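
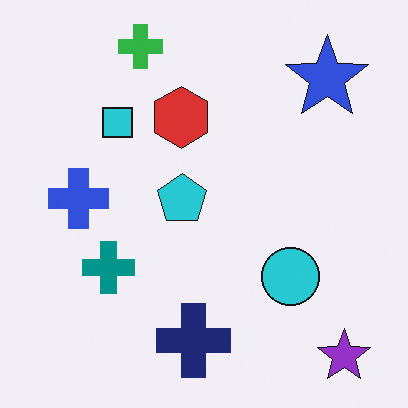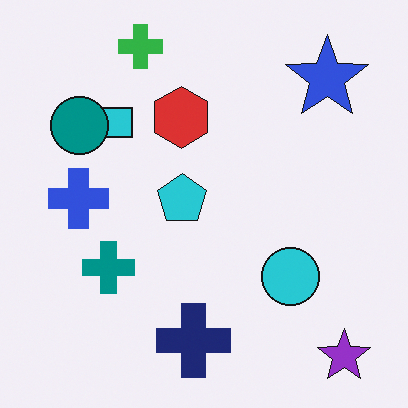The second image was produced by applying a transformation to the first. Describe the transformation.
This is the original image overlaid with an additional teal circle.

A teal circle appears in the second image that is absent from the first.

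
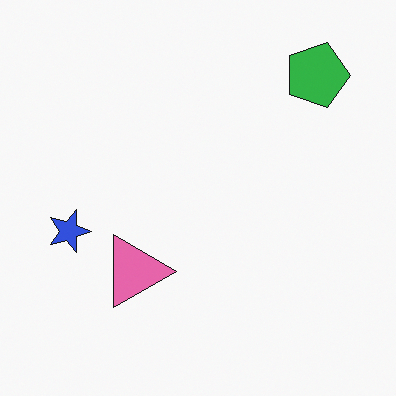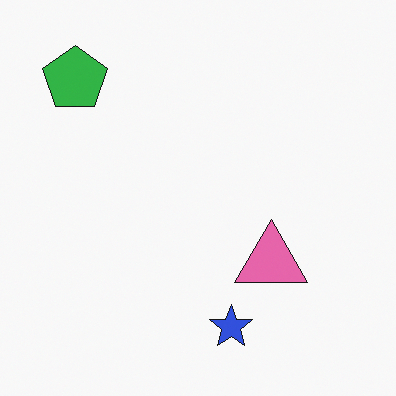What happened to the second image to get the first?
This is the original image rotated 90° clockwise.

The green pentagon sits in the top-left of the second image and the top-right of the first — consistent with a whole-image 90° clockwise rotation.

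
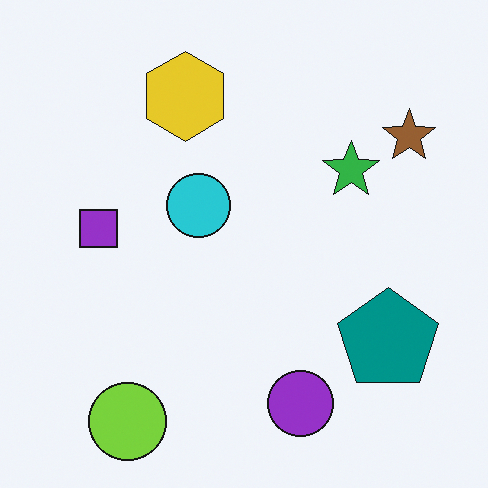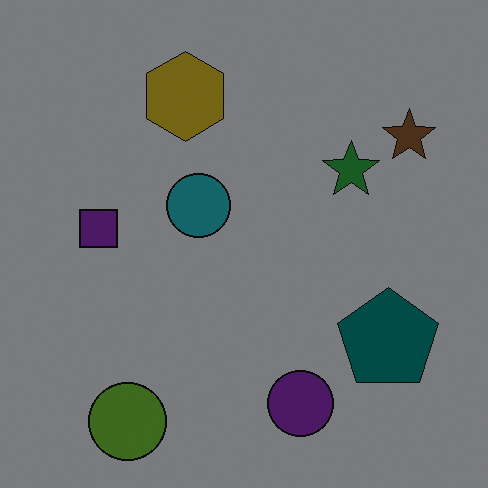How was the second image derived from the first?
The transformation is: noticeably darkened.

Every pixel — background and shapes alike — is uniformly darkened.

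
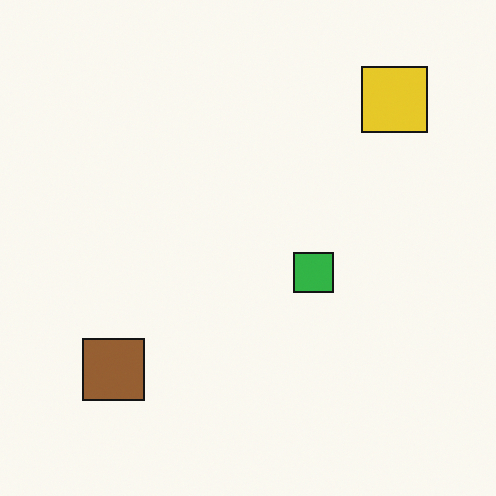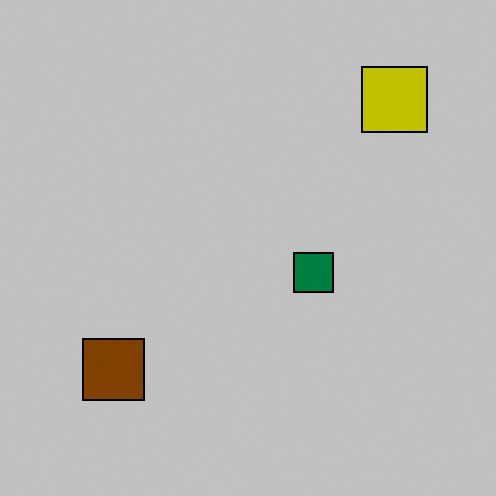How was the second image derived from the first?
The image was heavily posterized to just a handful of flat colors.

Each flat color has snapped to a coarser quantized level — most visibly, the near-white background has dropped to a flat grey.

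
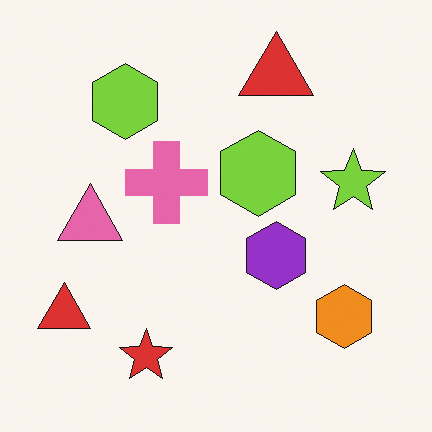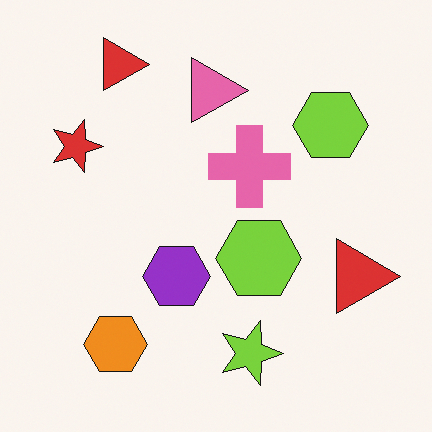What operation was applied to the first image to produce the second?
The image was rotated 90° clockwise.

The orange hexagon sits in the bottom-right of the first image and the bottom-left of the second — consistent with a whole-image 90° clockwise rotation.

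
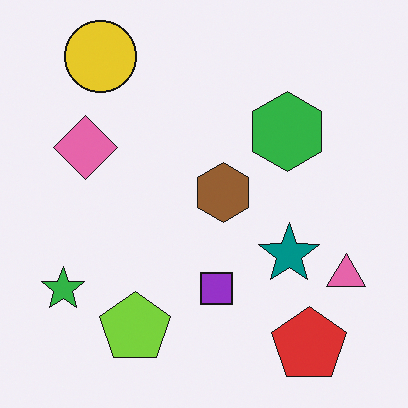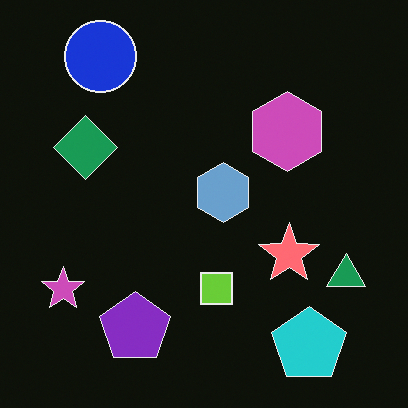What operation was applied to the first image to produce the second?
It was color-inverted (negative).

The light background has become dark and every shape's color is its complement — a photographic negative.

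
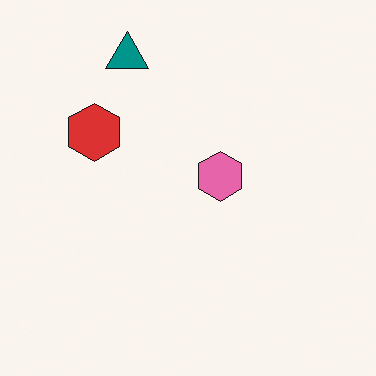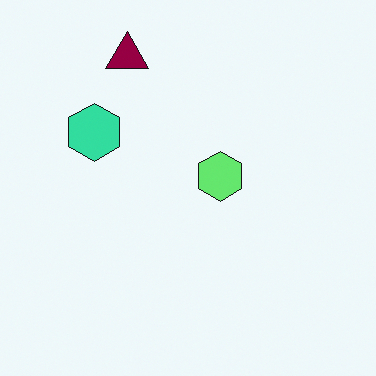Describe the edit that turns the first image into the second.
It was hue-shifted through roughly half the color wheel.

Every shape's color has rotated by the same amount around the hue wheel — a uniform hue shift.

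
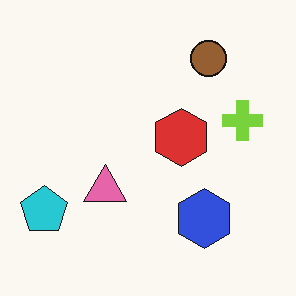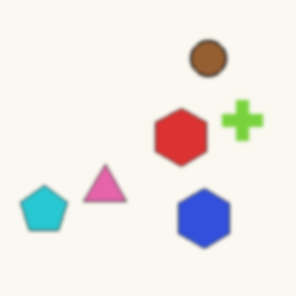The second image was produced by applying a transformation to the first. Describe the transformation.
Given a subtle gaussian blur.

Shape edges and outlines are uniformly softened across the whole image.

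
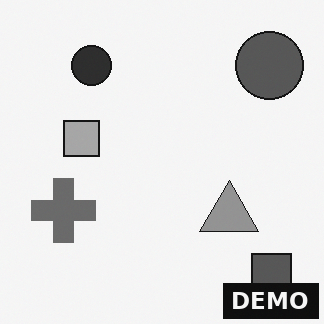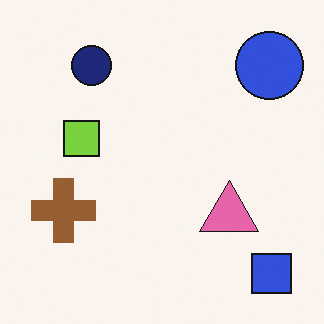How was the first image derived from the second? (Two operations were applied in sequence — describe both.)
The transformation is: converted to grayscale, then watermarked with the text "DEMO" in the lower-right corner.

All color is removed — every shape is now a shade of grey. A dark label reading "DEMO" appears in the lower-right corner.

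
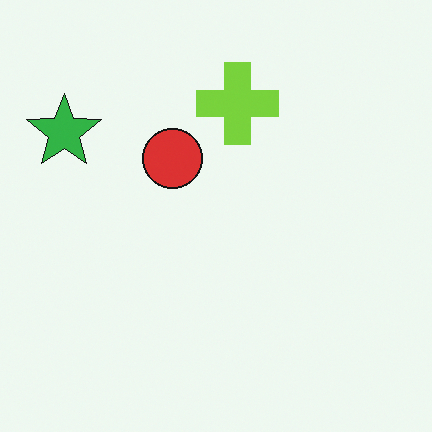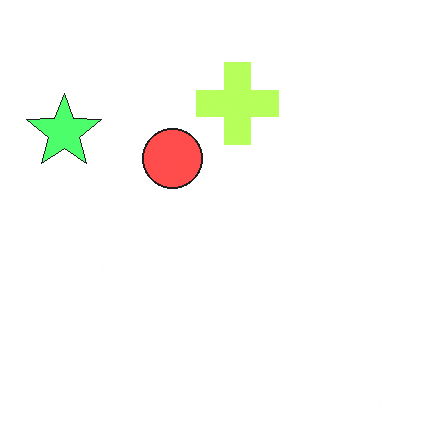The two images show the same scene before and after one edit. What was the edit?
The second image is the first brightened a lot.

Every pixel — background and shapes alike — is uniformly brightened.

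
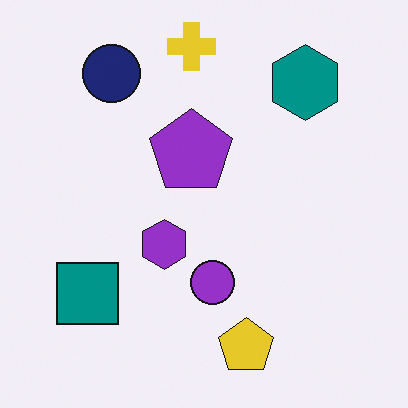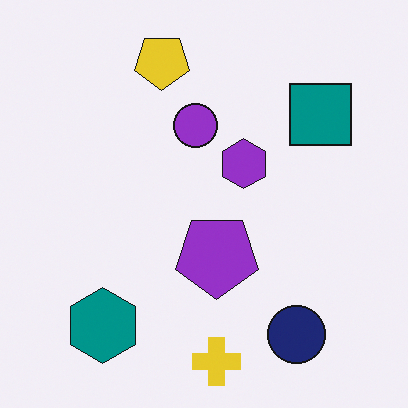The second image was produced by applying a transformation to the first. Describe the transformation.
This is the original image rotated 180°.

The navy circle sits in the top-left of the first image and the bottom-right of the second — consistent with a whole-image 180° rotation.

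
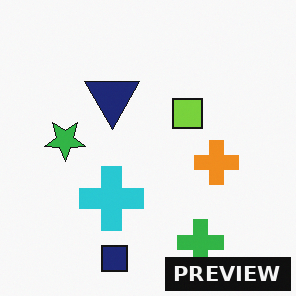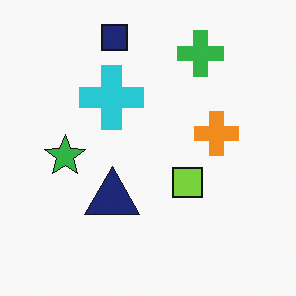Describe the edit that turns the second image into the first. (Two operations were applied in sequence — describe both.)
Flipped vertically (top ↔ bottom), then watermarked with the text "PREVIEW" in the lower-right corner.

The navy square is in the top of the second image and the bottom of the first — shapes on opposite sides of the horizontal midline have swapped in a mirror flip. A dark label reading "PREVIEW" appears in the lower-right corner.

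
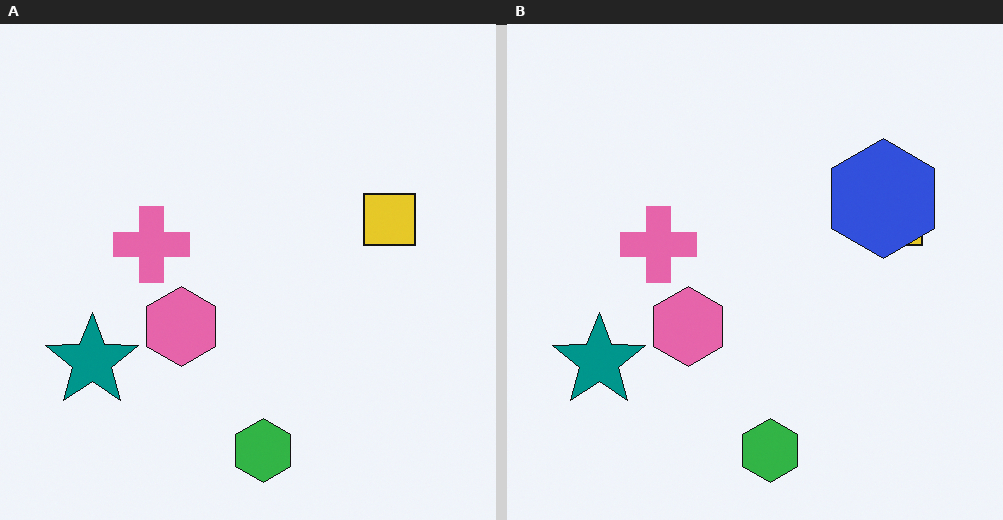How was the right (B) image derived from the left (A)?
The right (B) image is the left (A) overlaid with an additional blue hexagon.

A blue hexagon appears in the right (B) image that is absent from the left (A).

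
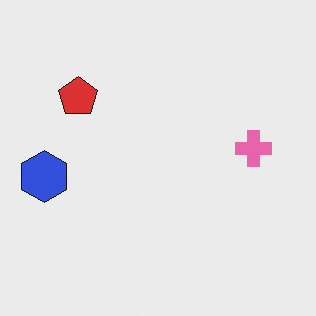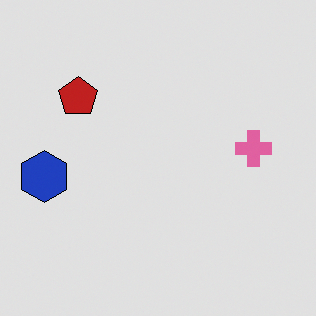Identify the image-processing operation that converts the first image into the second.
Moderately posterized.

Each flat color has snapped to a coarser quantized level — most visibly, the near-white background has dropped to a flat grey.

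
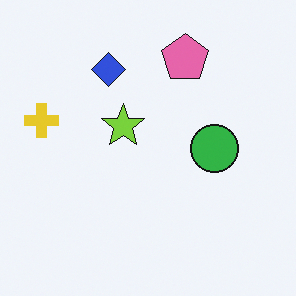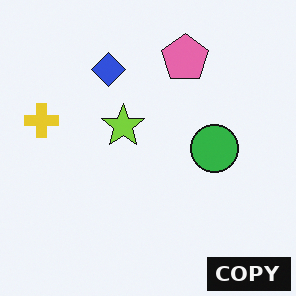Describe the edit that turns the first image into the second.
It was watermarked with the text "COPY" in the lower-right corner.

A dark label reading "COPY" appears in the lower-right corner.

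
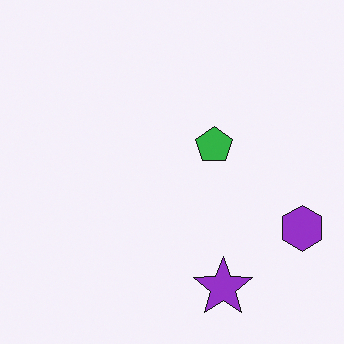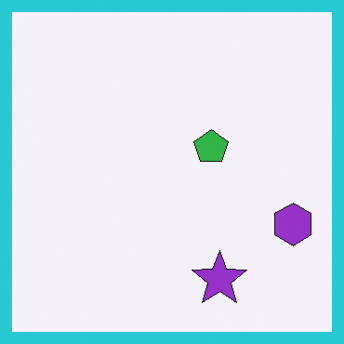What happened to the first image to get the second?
It was framed with a cyan border.

A solid cyan frame runs around the edge of the second image, with the content slightly shrunk inside it.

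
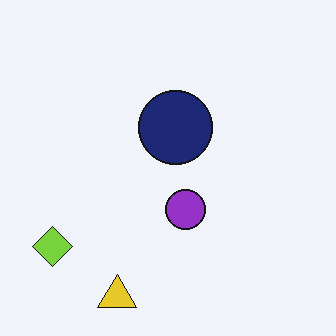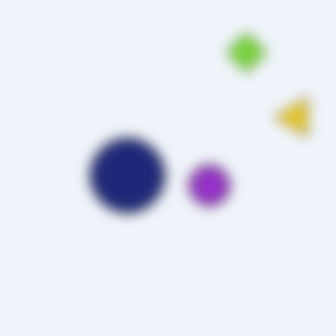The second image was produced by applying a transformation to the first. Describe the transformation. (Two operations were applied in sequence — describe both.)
The image was transposed (reflected across the top-left ↔ bottom-right diagonal), then strongly gaussian-blurred.

Shapes have swapped their row and column positions — what was in the top-right is now in the bottom-left — a diagonal reflection. Shape edges and outlines are uniformly softened across the whole image.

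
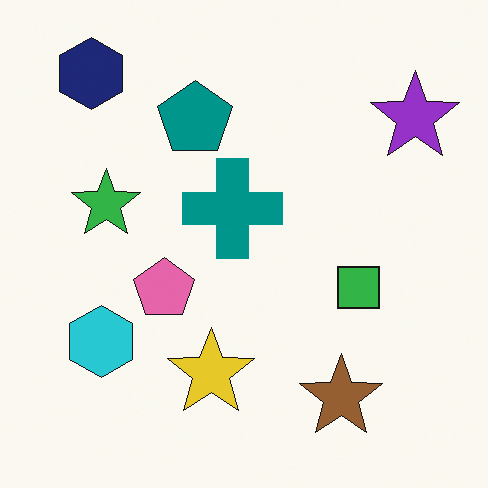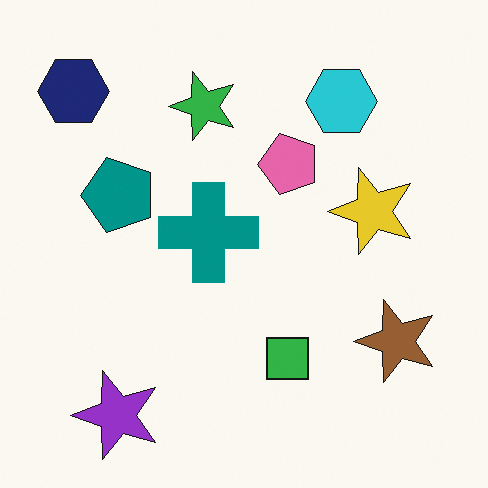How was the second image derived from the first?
The transformation is: transposed (reflected across the top-left ↔ bottom-right diagonal).

Shapes have swapped their row and column positions — what was in the top-right is now in the bottom-left — a diagonal reflection.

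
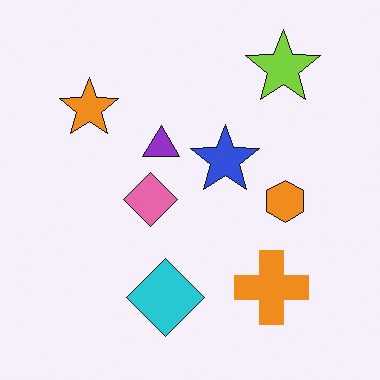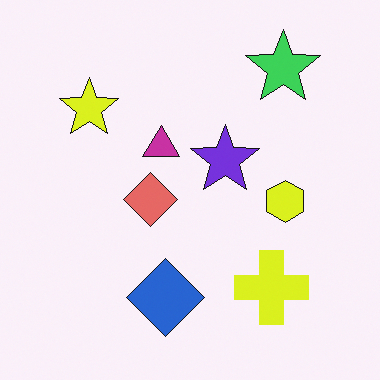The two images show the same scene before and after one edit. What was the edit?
The image was hue-shifted slightly.

Every shape's color has rotated by the same amount around the hue wheel — a uniform hue shift.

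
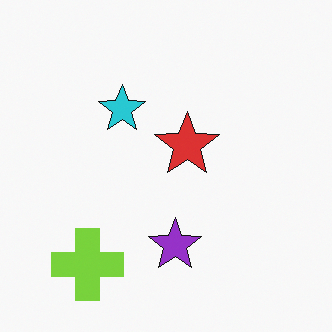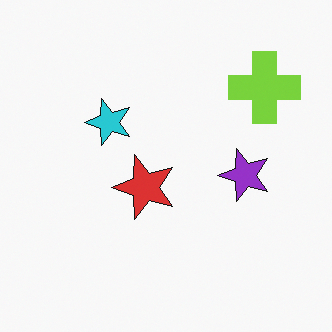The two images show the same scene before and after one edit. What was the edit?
Transposed (reflected across the top-left ↔ bottom-right diagonal).

Shapes have swapped their row and column positions — what was in the top-right is now in the bottom-left — a diagonal reflection.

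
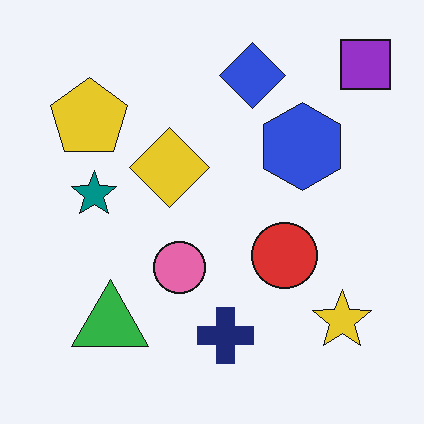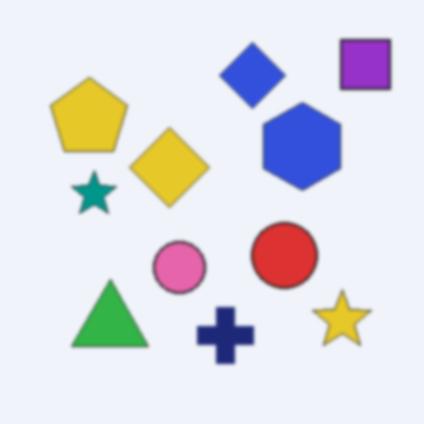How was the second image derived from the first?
It was slightly softened.

Shape edges and outlines are uniformly softened across the whole image.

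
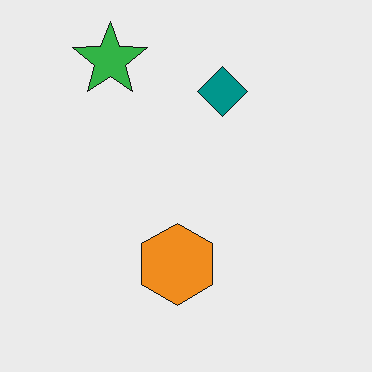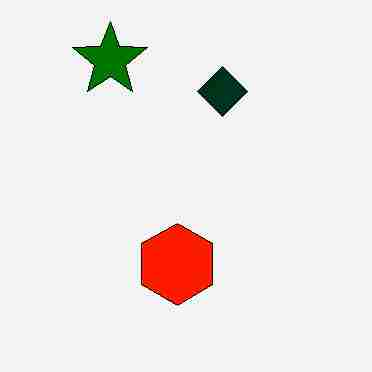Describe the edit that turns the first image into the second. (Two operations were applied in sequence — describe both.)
The transformation is: given much higher contrast, then degraded with heavy JPEG compression.

Tones are pushed away from mid-grey across the whole image — a global contrast change. Blocky 8×8 compression artifacts appear around shape edges and the flat background shows ringing — characteristic JPEG degradation.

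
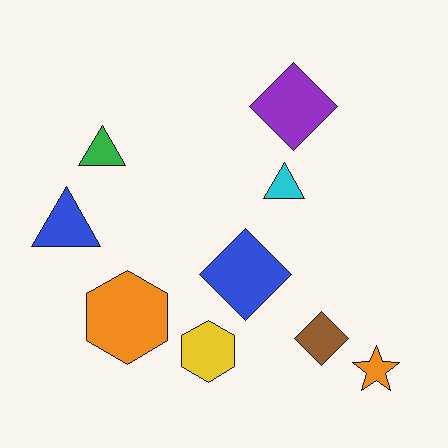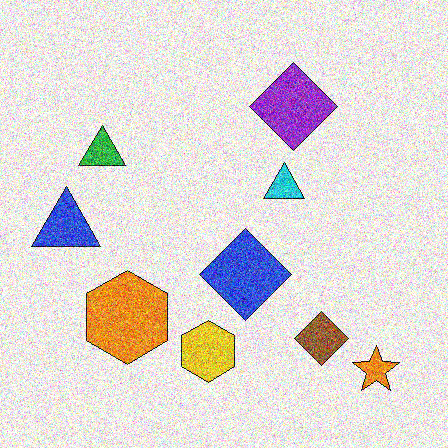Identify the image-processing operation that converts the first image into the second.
The transformation is: degraded with a thick layer of grain.

Random speckle covers the whole image, including the flat background.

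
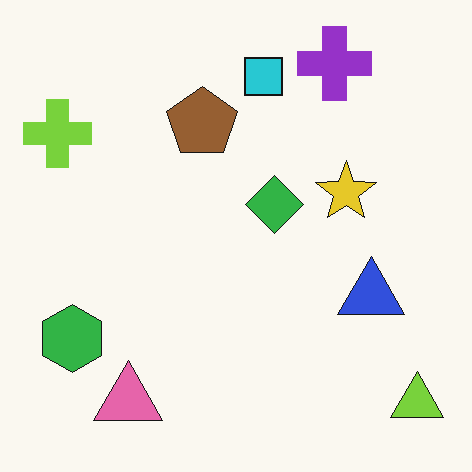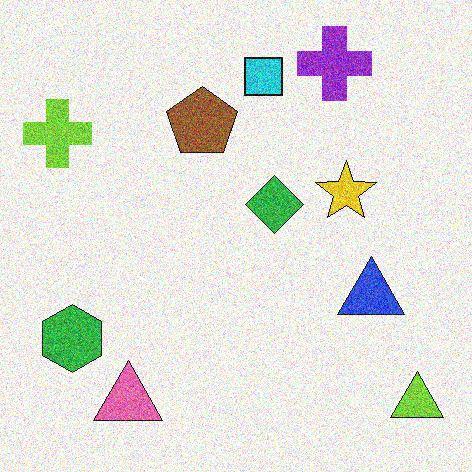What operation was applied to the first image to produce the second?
The second image is the first degraded with a thick layer of grain.

Random speckle covers the whole image, including the flat background.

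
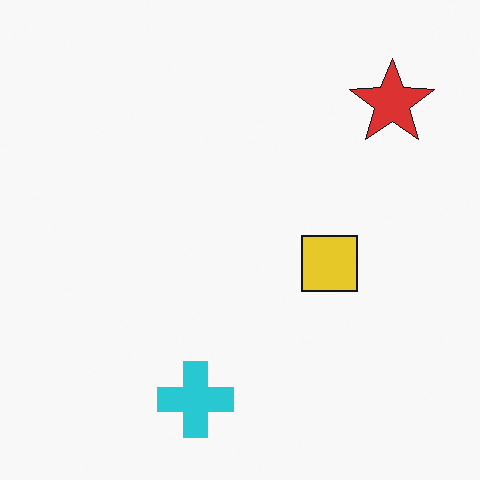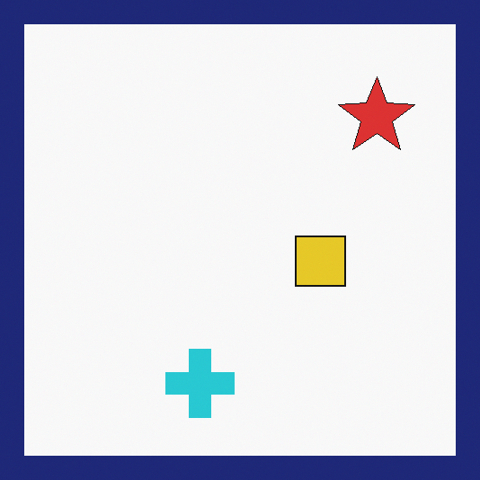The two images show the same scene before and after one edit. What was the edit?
Framed with a navy border.

A solid navy frame runs around the edge of the second image, with the content slightly shrunk inside it.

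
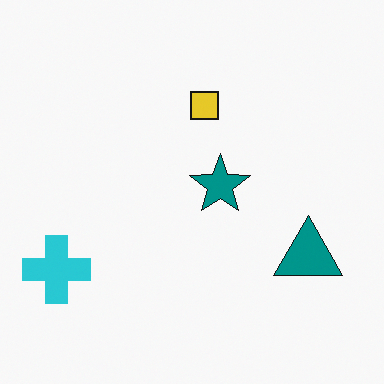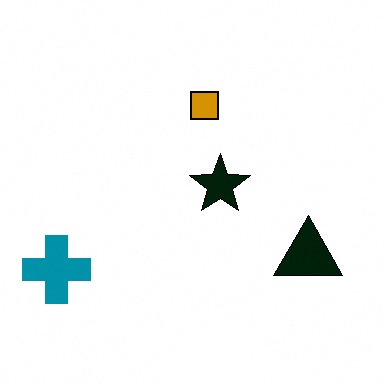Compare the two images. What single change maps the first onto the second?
The image was given much higher contrast.

Tones are pushed away from mid-grey across the whole image — a global contrast change.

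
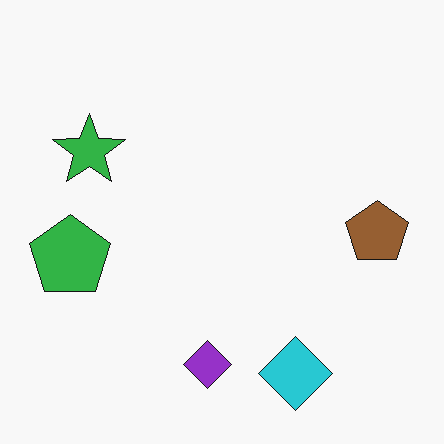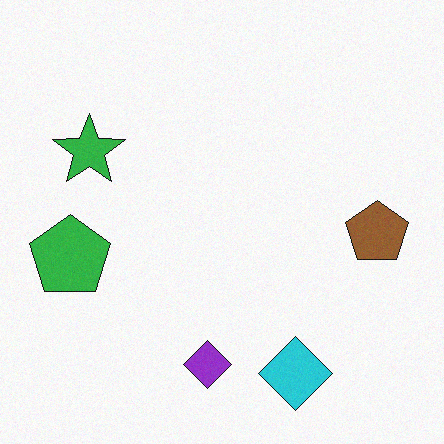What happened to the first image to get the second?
The second image is the first degraded with a light layer of grain.

Random speckle covers the whole image, including the flat background.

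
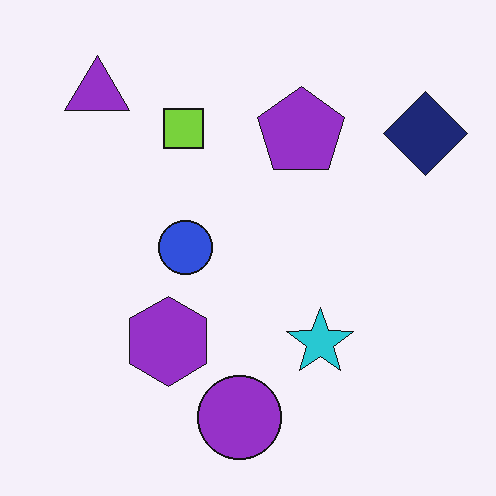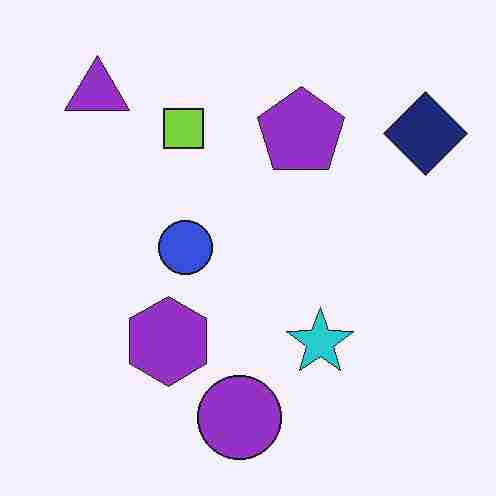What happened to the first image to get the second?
Heavily JPEG-compressed with obvious blocking artifacts.

Blocky 8×8 compression artifacts appear around shape edges and the flat background shows ringing — characteristic JPEG degradation.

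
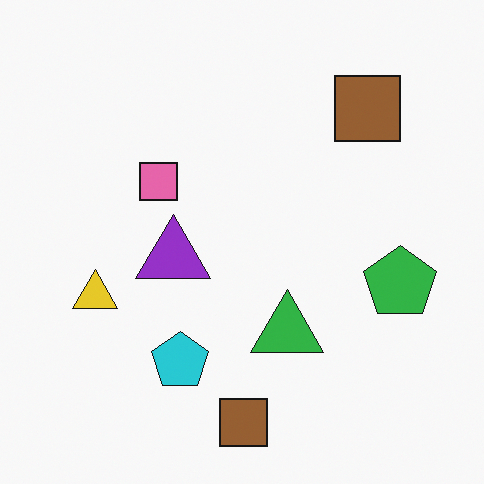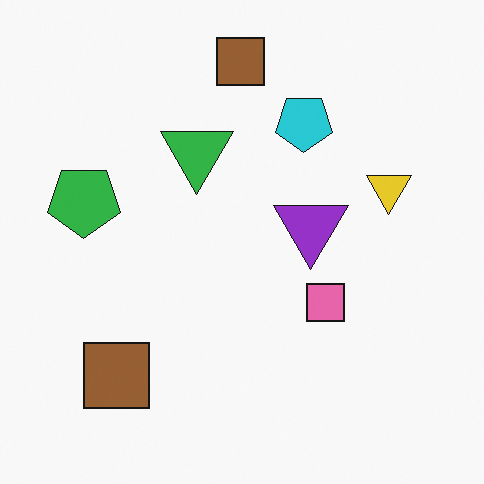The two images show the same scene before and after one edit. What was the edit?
The transformation is: rotated 180°.

The green pentagon sits in the right of the first image and the left of the second — consistent with a whole-image 180° rotation.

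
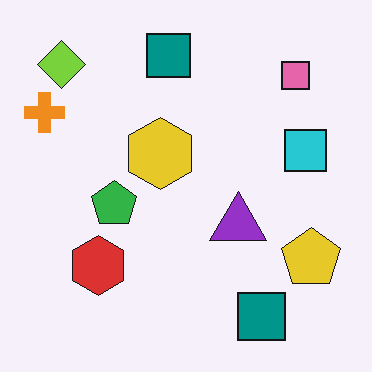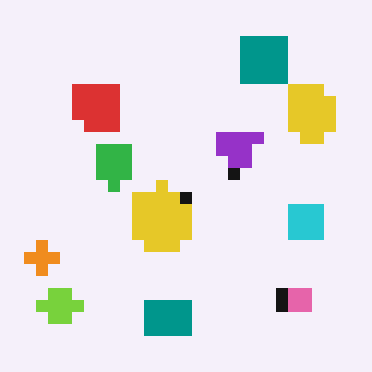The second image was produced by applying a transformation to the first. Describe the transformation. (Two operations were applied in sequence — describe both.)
This is the original image heavily pixelated into large blocks, then flipped vertically (top ↔ bottom).

Shapes are reduced to large square blocks; fine edges and outlines are lost — a downscale-then-upscale (mosaic) effect. The lime diamond is in the top-left of the first image and the bottom-left of the second — shapes on opposite sides of the horizontal midline have swapped in a mirror flip.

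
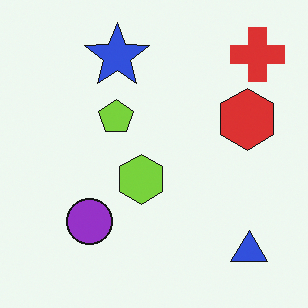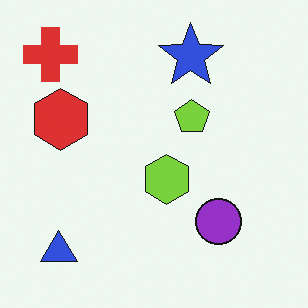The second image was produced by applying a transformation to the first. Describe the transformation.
The transformation is: flipped horizontally (left ↔ right).

The red cross is in the top-right of the first image and the top-left of the second — shapes on opposite sides of the vertical midline have swapped in a mirror flip.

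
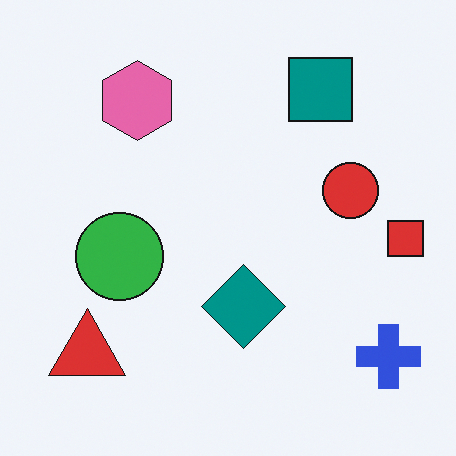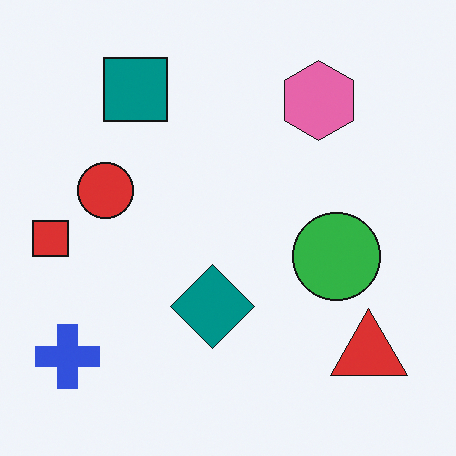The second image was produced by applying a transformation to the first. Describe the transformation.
The transformation is: flipped horizontally (left ↔ right).

The red square is in the right of the first image and the left of the second — shapes on opposite sides of the vertical midline have swapped in a mirror flip.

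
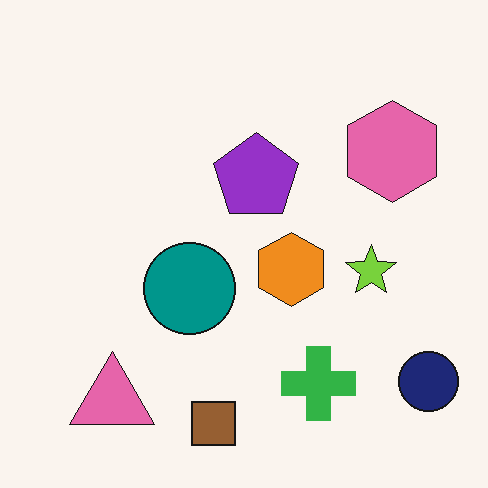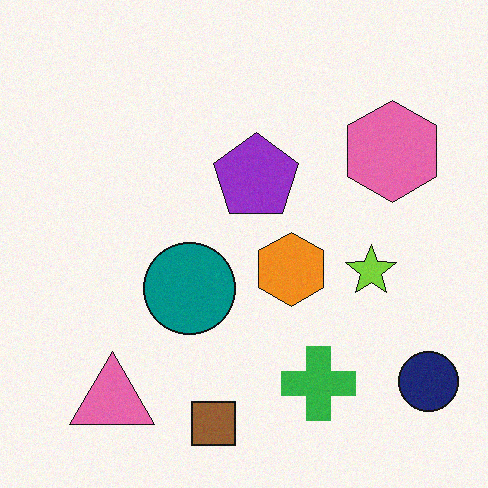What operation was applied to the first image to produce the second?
The image was degraded with subtle gaussian noise.

Random speckle covers the whole image, including the flat background.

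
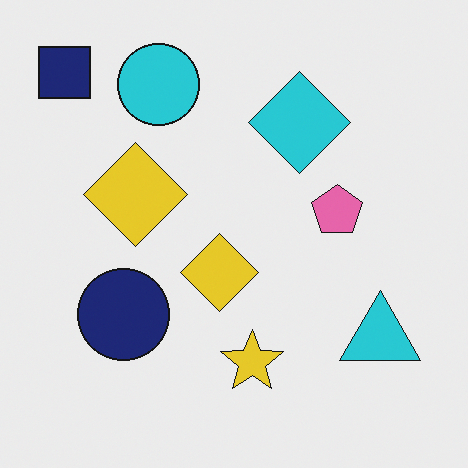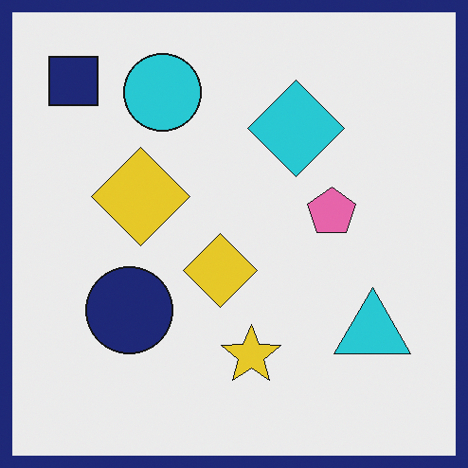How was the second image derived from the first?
The second image is the first framed with a navy border.

A solid navy frame runs around the edge of the second image, with the content slightly shrunk inside it.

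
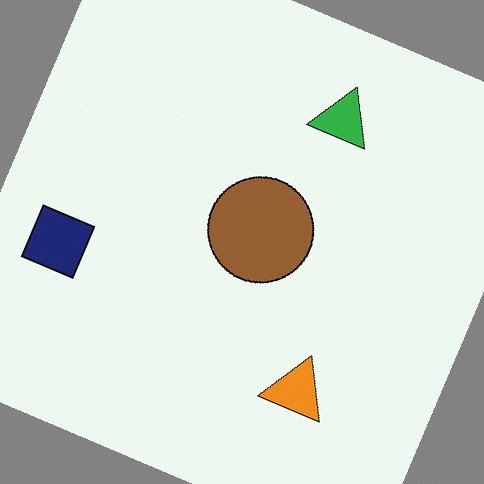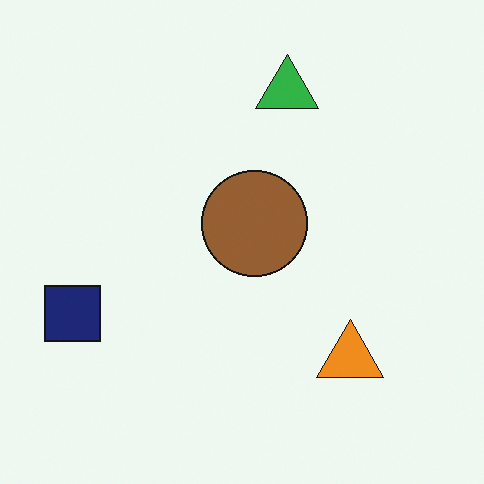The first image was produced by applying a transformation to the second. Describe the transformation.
The image was rotated clockwise by a clearly visible amount.

Every shape is tilted by the same angle and the image corners show triangular fill wedges — a whole-image rotation by a non-right angle.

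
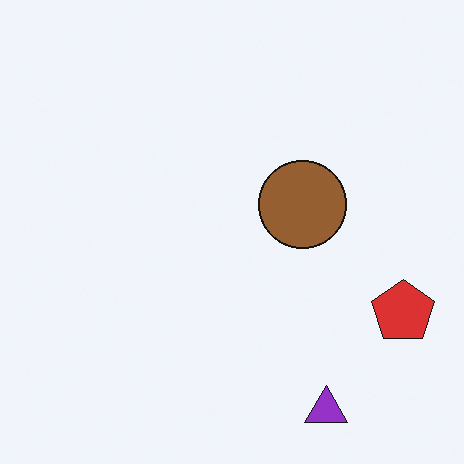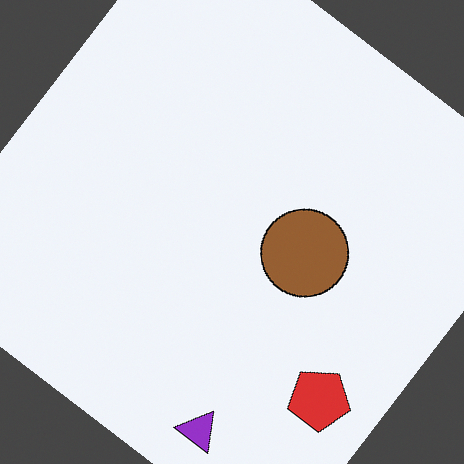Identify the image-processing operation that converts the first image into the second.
The image was rotated clockwise by a large amount — several tens of degrees.

Every shape is tilted by the same angle and the image corners show triangular fill wedges — a whole-image rotation by a non-right angle.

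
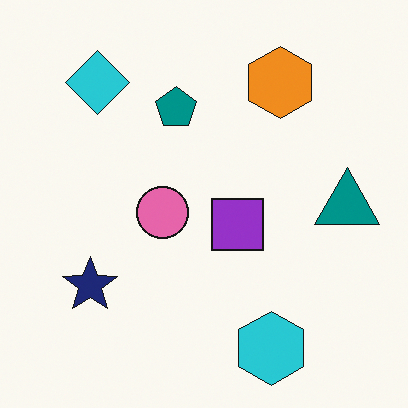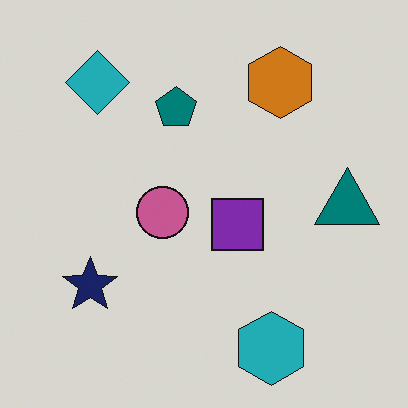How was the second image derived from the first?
The second image is the first slightly darkened.

Every pixel — background and shapes alike — is uniformly darkened.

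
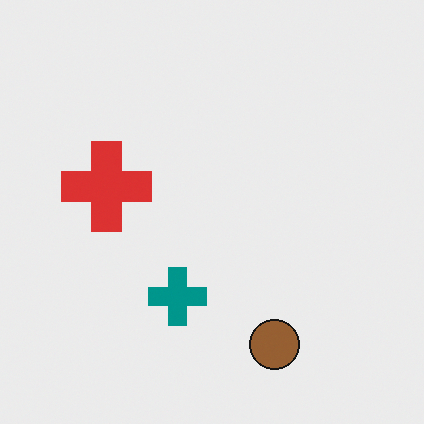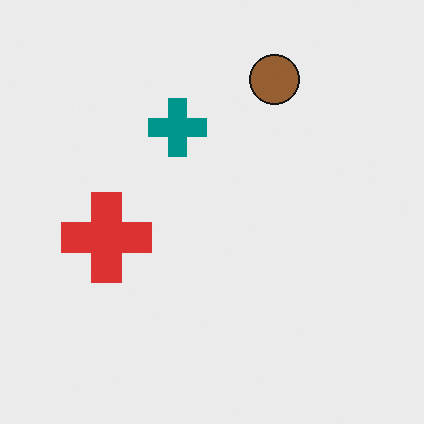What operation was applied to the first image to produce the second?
It was flipped vertically (top ↔ bottom).

The brown circle is in the bottom of the first image and the top of the second — shapes on opposite sides of the horizontal midline have swapped in a mirror flip.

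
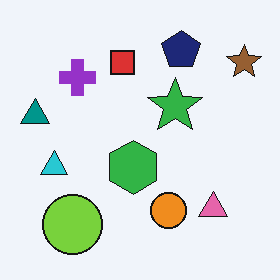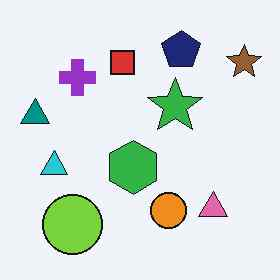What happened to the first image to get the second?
The transformation is: given moderate JPEG compression.

Blocky 8×8 compression artifacts appear around shape edges and the flat background shows ringing — characteristic JPEG degradation.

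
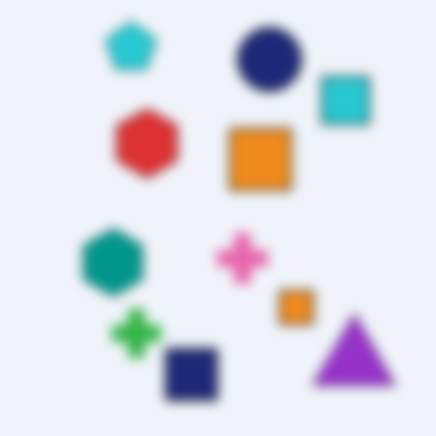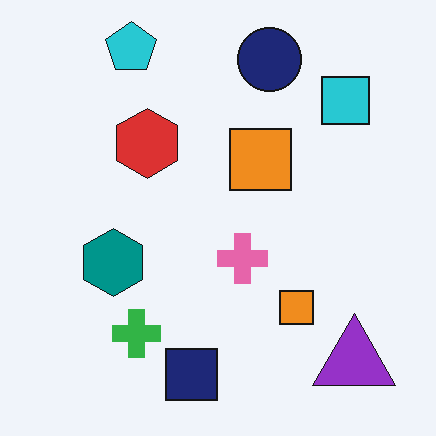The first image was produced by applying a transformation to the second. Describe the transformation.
This is the original image heavily blurred.

Shape edges and outlines are uniformly softened across the whole image.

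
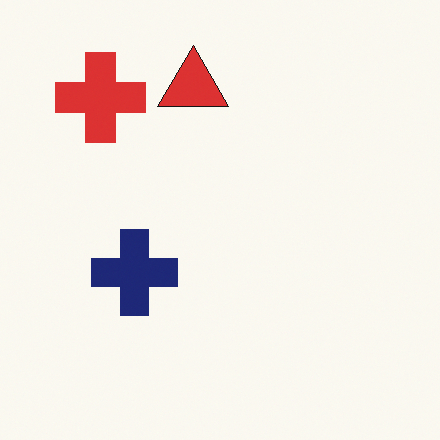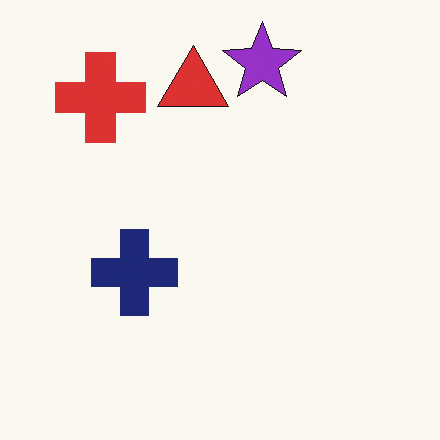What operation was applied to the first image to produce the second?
It was overlaid with an additional purple star.

A purple star appears in the second image that is absent from the first.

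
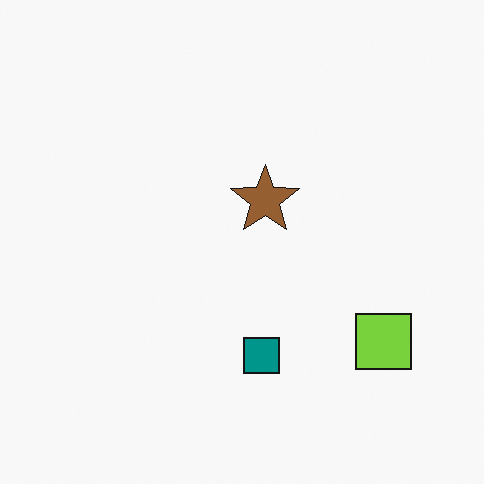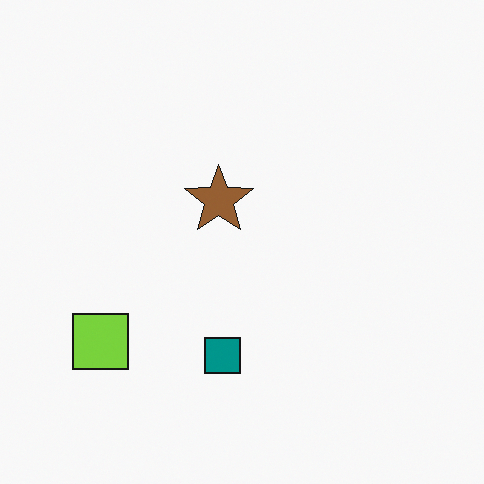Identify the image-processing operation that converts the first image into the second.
This is the original image flipped horizontally (left ↔ right).

The lime square is in the bottom-right of the first image and the bottom-left of the second — shapes on opposite sides of the vertical midline have swapped in a mirror flip.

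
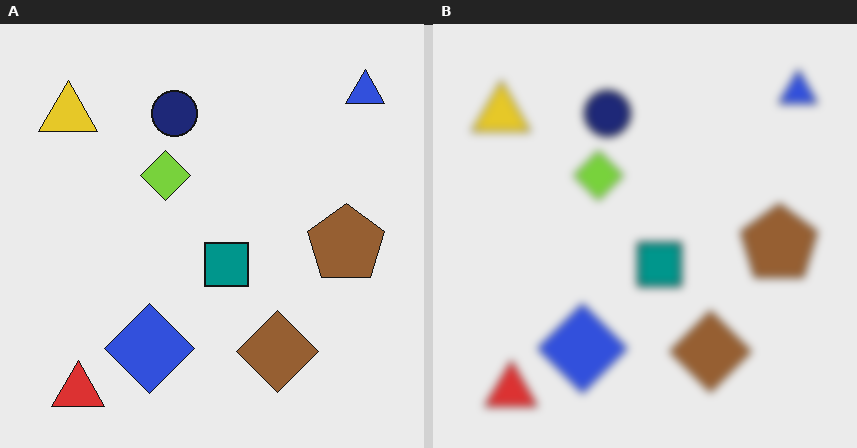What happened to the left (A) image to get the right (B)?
The image was moderately blurred.

Shape edges and outlines are uniformly softened across the whole image.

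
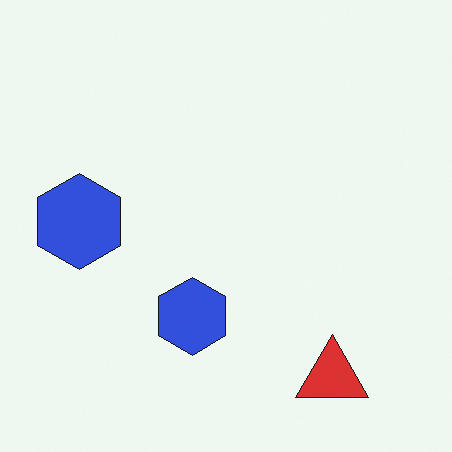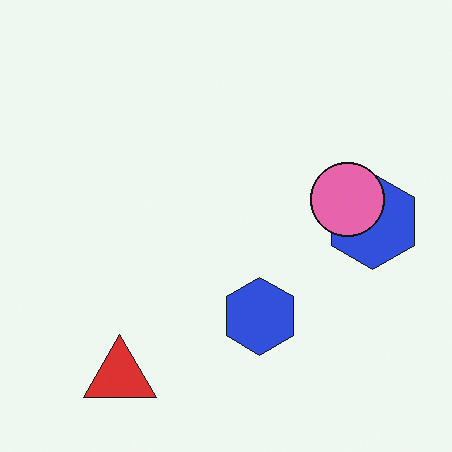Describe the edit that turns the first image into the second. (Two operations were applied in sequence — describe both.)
The second image is the first flipped horizontally (left ↔ right), then overlaid with an additional pink circle.

The red triangle is in the bottom-right of the first image and the bottom-left of the second — shapes on opposite sides of the vertical midline have swapped in a mirror flip. A pink circle appears in the second image that is absent from the first.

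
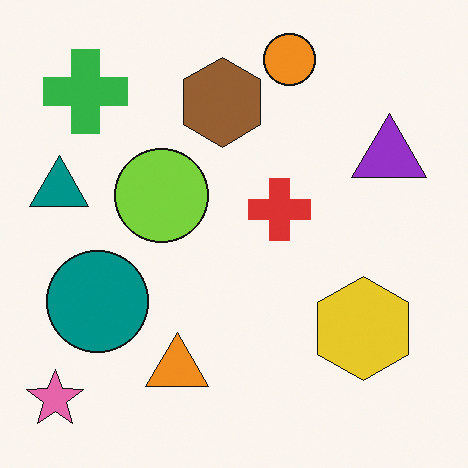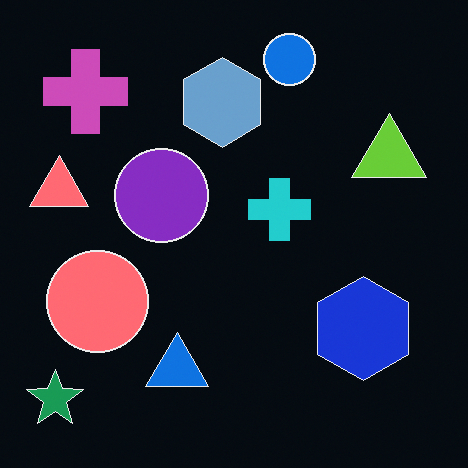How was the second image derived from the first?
It was color-inverted (negative).

The light background has become dark and every shape's color is its complement — a photographic negative.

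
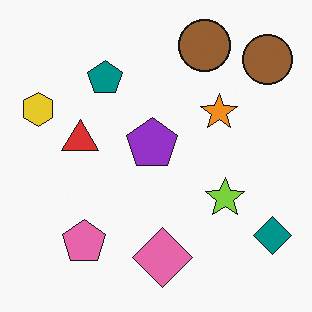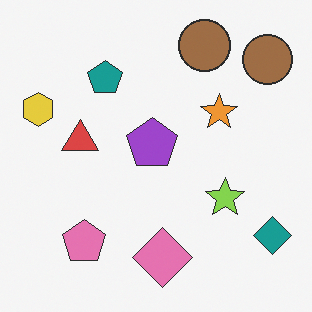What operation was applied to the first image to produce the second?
The transformation is: given slightly reduced contrast.

Tones are pushed toward mid-grey across the whole image — a global contrast change.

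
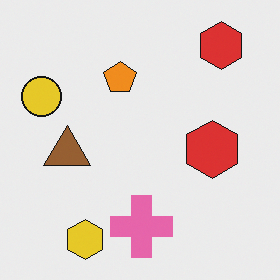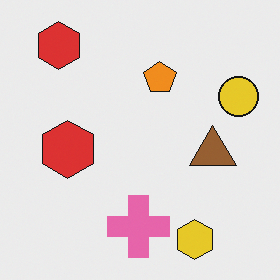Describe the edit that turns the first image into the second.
This is the original image flipped horizontally (left ↔ right).

The yellow circle is in the left of the first image and the right of the second — shapes on opposite sides of the vertical midline have swapped in a mirror flip.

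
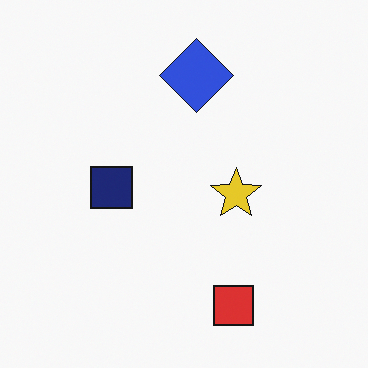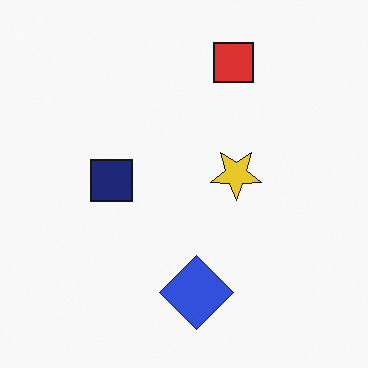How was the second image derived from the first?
It was flipped vertically (top ↔ bottom).

The red square is in the bottom of the first image and the top of the second — shapes on opposite sides of the horizontal midline have swapped in a mirror flip.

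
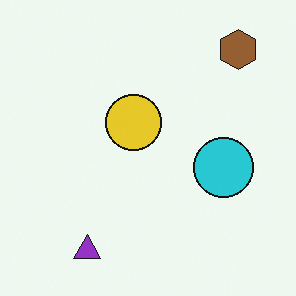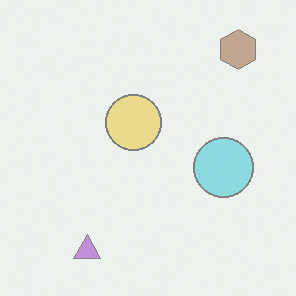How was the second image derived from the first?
The image was given much lower contrast.

Tones are pushed toward mid-grey across the whole image — a global contrast change.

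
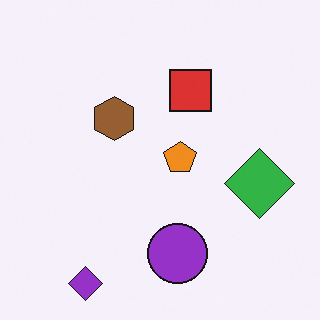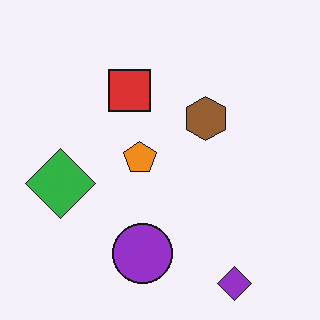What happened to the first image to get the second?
This is the original image flipped horizontally (left ↔ right).

The green diamond is in the right of the first image and the left of the second — shapes on opposite sides of the vertical midline have swapped in a mirror flip.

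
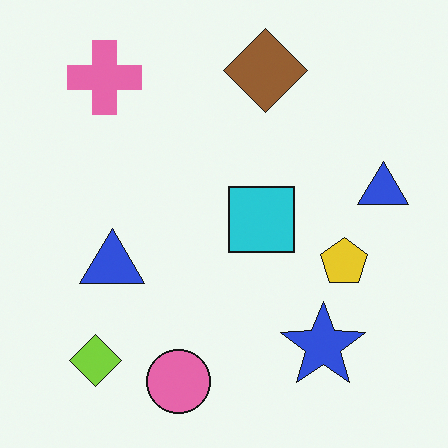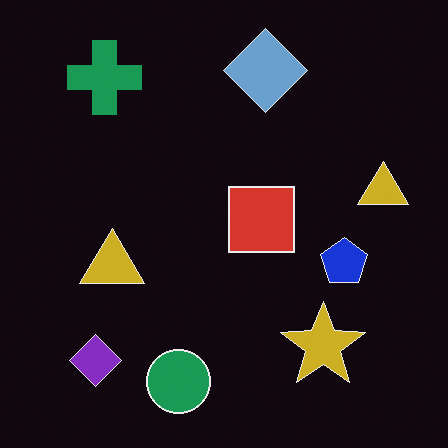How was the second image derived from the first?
The transformation is: color-inverted (negative).

The light background has become dark and every shape's color is its complement — a photographic negative.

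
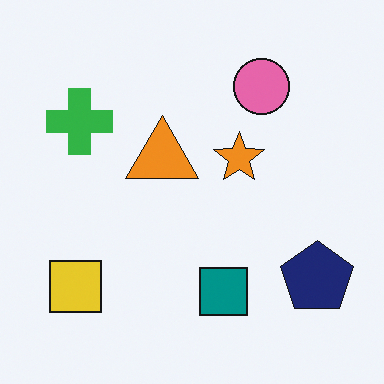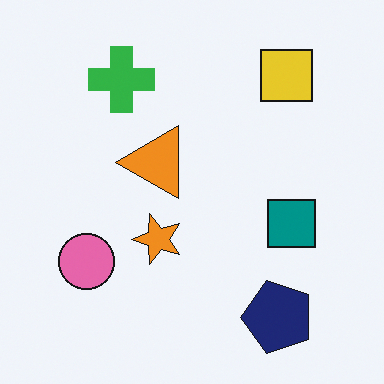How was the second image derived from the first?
This is the original image transposed (reflected across the top-left ↔ bottom-right diagonal).

Shapes have swapped their row and column positions — what was in the top-right is now in the bottom-left — a diagonal reflection.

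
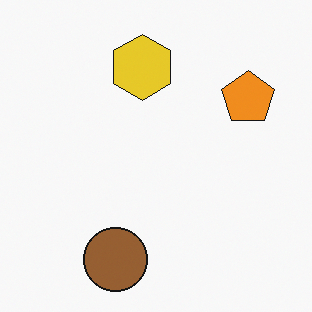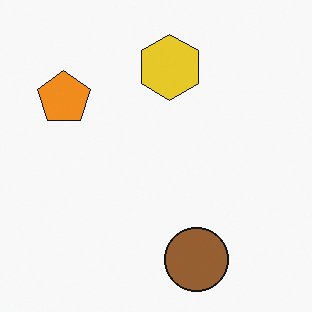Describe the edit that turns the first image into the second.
The image was flipped horizontally (left ↔ right).

The orange pentagon is in the top-right of the first image and the top-left of the second — shapes on opposite sides of the vertical midline have swapped in a mirror flip.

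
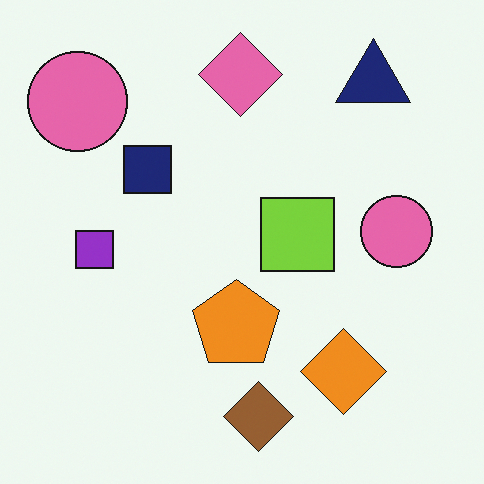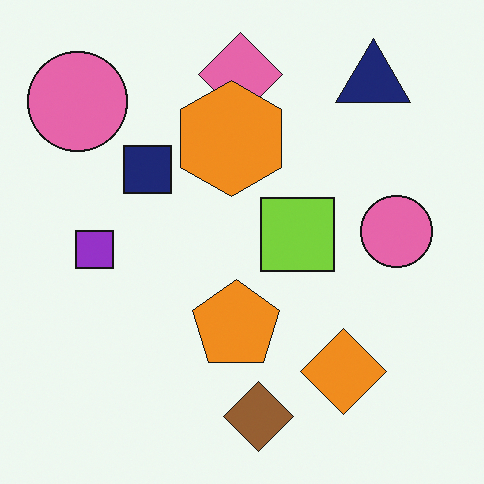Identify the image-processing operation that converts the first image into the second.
The image was overlaid with an additional orange hexagon.

An orange hexagon appears in the second image that is absent from the first.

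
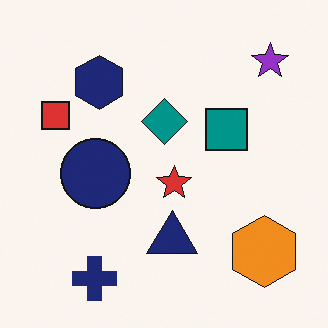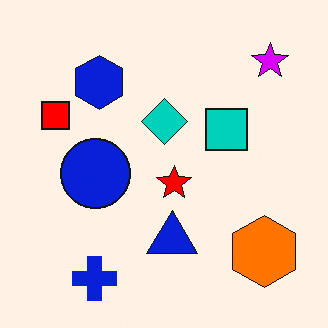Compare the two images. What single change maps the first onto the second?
The image was made much more vivid (saturation change).

All colors are more vivid — a global saturation change.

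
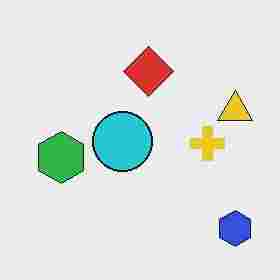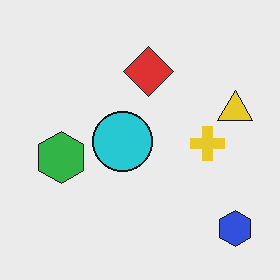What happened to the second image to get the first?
The transformation is: heavily JPEG-compressed with obvious blocking artifacts.

Blocky 8×8 compression artifacts appear around shape edges and the flat background shows ringing — characteristic JPEG degradation.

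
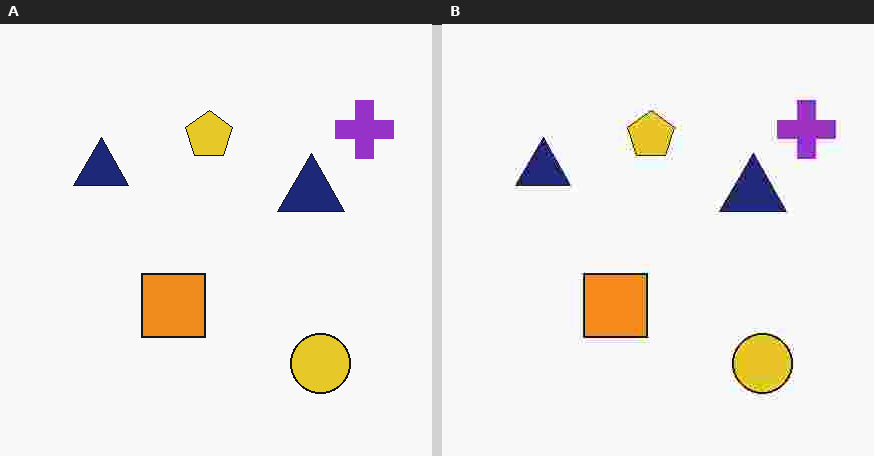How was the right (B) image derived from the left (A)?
Heavily JPEG-compressed with obvious blocking artifacts.

Blocky 8×8 compression artifacts appear around shape edges and the flat background shows ringing — characteristic JPEG degradation.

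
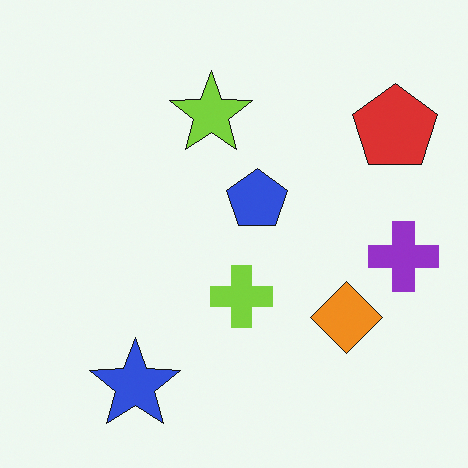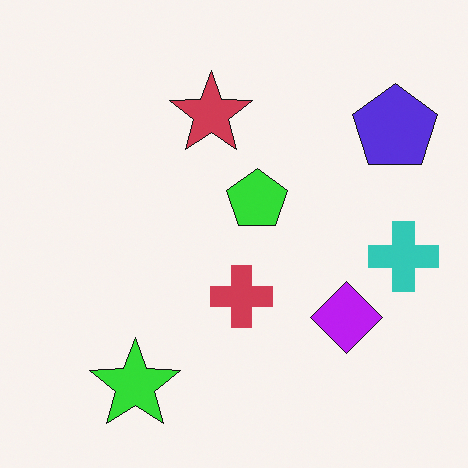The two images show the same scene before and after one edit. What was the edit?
The second image is the first hue-shifted through roughly half the color wheel.

Every shape's color has rotated by the same amount around the hue wheel — a uniform hue shift.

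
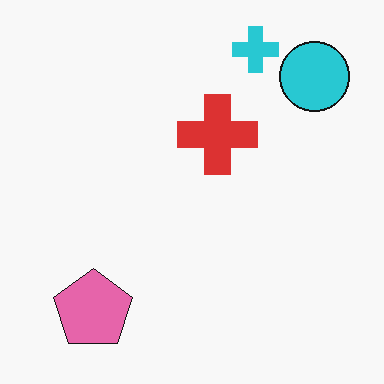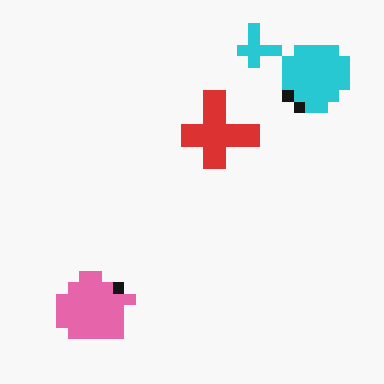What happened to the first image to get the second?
The transformation is: heavily pixelated into large blocks.

Shapes are reduced to large square blocks; fine edges and outlines are lost — a downscale-then-upscale (mosaic) effect.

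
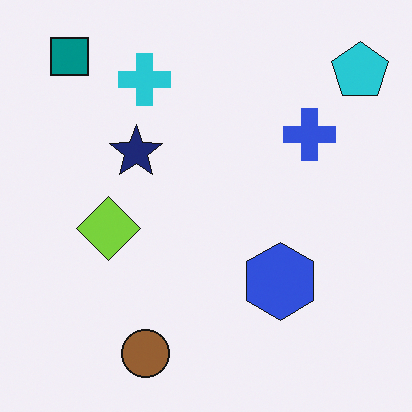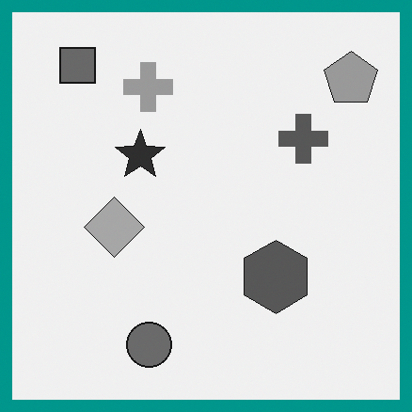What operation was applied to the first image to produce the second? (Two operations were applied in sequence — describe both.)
Converted to grayscale, then framed with a teal border.

All color is removed — every shape is now a shade of grey. A solid teal frame runs around the edge of the second image, with the content slightly shrunk inside it.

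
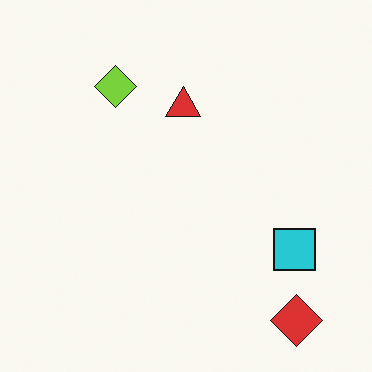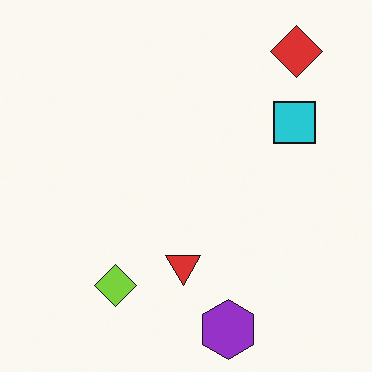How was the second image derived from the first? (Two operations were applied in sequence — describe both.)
The transformation is: flipped vertically (top ↔ bottom), then overlaid with an additional purple hexagon.

The red diamond is in the bottom-right of the first image and the top-right of the second — shapes on opposite sides of the horizontal midline have swapped in a mirror flip. A purple hexagon appears in the second image that is absent from the first.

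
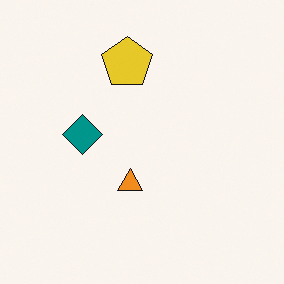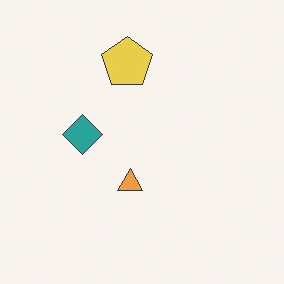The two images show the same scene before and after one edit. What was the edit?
Given slightly reduced contrast.

Tones are pushed toward mid-grey across the whole image — a global contrast change.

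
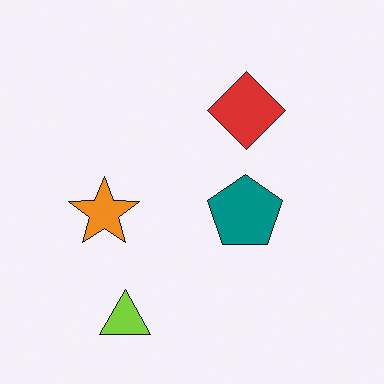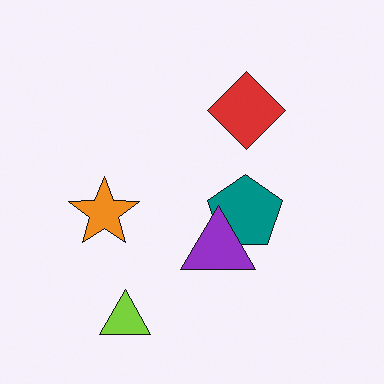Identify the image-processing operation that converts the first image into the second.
This is the original image overlaid with an additional purple triangle.

A purple triangle appears in the second image that is absent from the first.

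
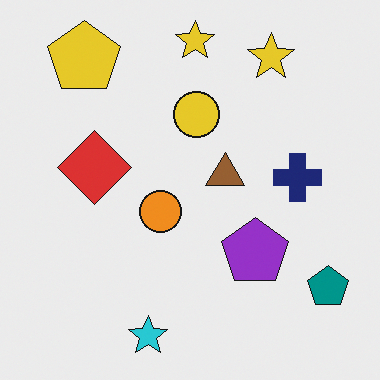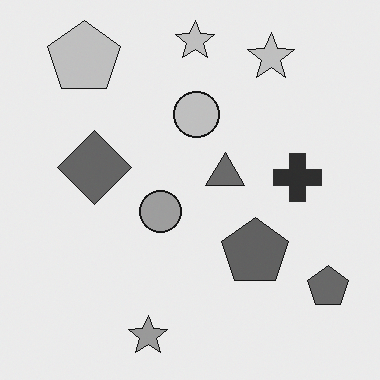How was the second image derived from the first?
It was converted to grayscale.

All color is removed — every shape is now a shade of grey.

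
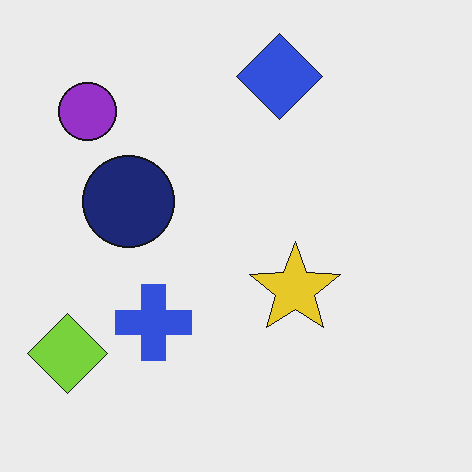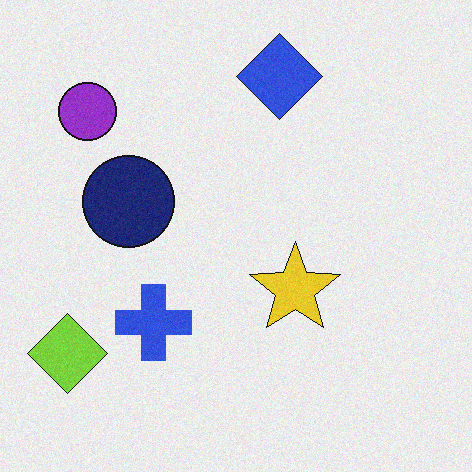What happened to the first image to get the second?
The transformation is: degraded with subtle gaussian noise.

Random speckle covers the whole image, including the flat background.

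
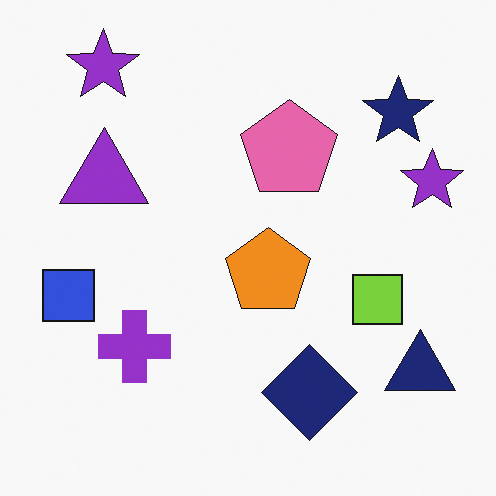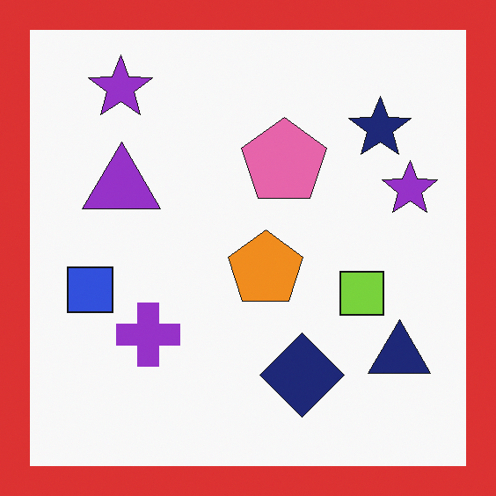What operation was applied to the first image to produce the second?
The second image is the first framed with a red border.

A solid red frame runs around the edge of the second image, with the content slightly shrunk inside it.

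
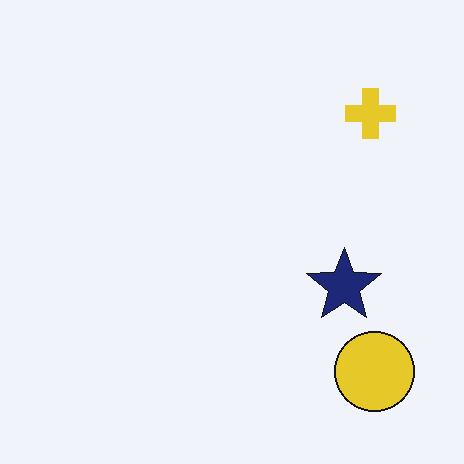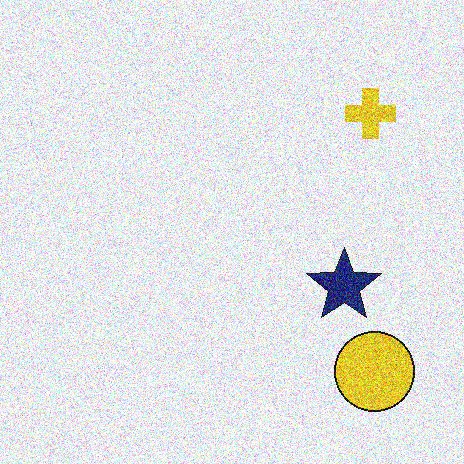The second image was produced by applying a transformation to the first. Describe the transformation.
Degraded with heavy additive noise.

Random speckle covers the whole image, including the flat background.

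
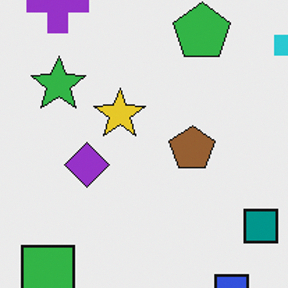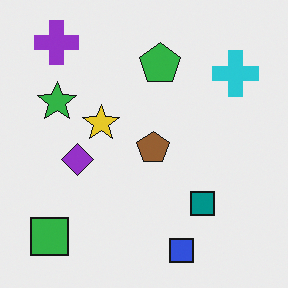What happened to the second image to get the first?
It was cropped to a modestly smaller region and rescaled.

The visible shapes are larger and the field of view is narrower; shapes near the original edges may be partly or wholly outside the frame — a crop-and-rescale.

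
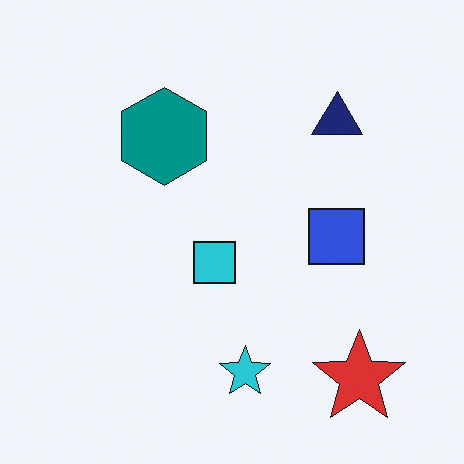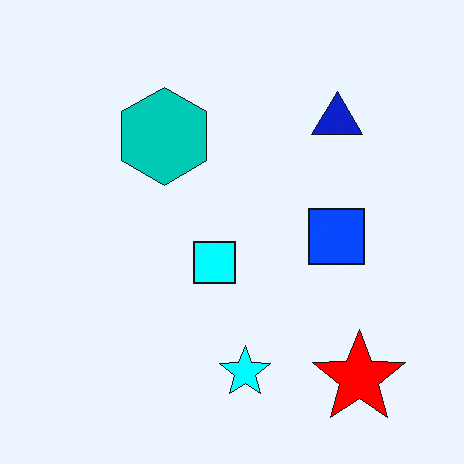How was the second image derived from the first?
The transformation is: made much more vivid (saturation change).

All colors are more vivid — a global saturation change.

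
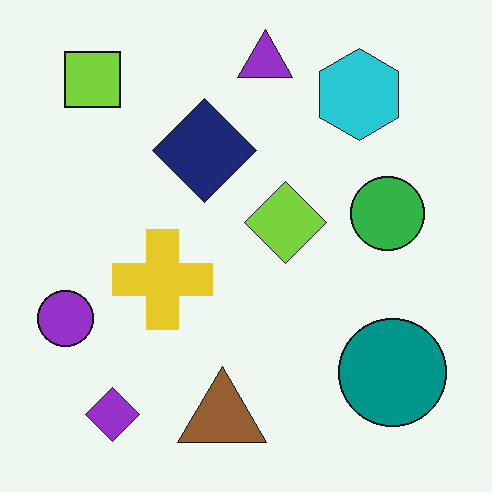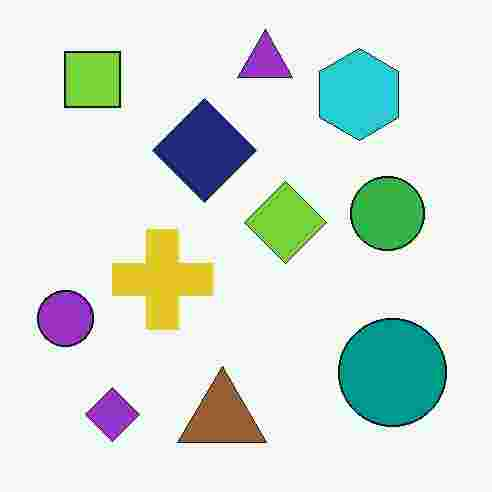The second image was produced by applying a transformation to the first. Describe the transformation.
Degraded with heavy JPEG compression.

Blocky 8×8 compression artifacts appear around shape edges and the flat background shows ringing — characteristic JPEG degradation.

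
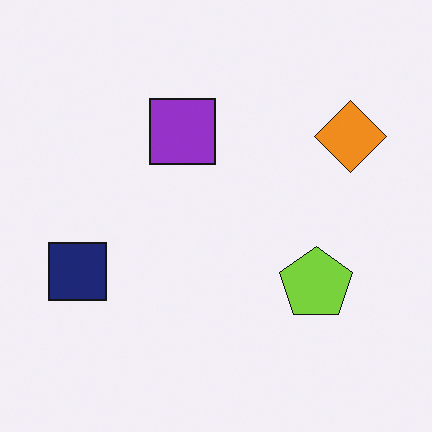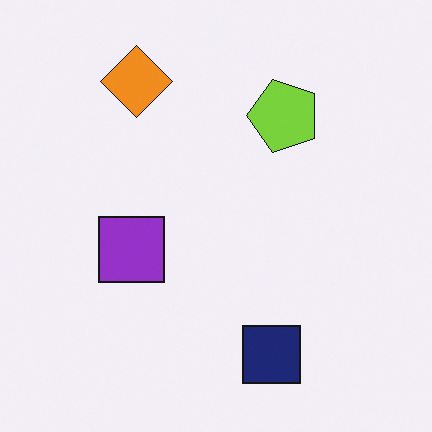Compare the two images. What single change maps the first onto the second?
Rotated 90° counter-clockwise.

The orange diamond sits in the top-right of the first image and the top-left of the second — consistent with a whole-image 90° counter-clockwise rotation.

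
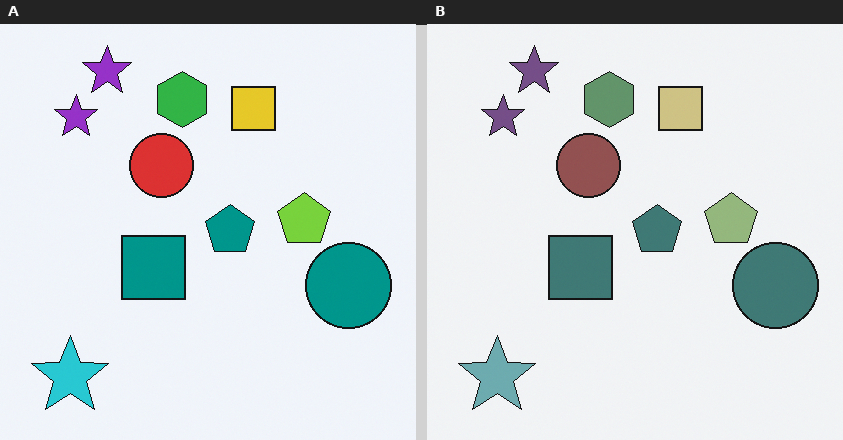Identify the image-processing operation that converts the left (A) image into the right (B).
The image was made much more muted (saturation change).

All colors are more muted and greyish — a global saturation change.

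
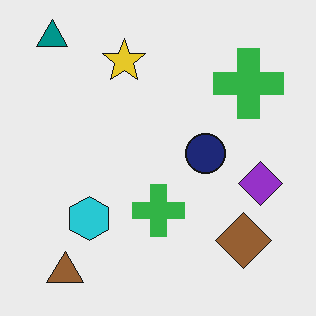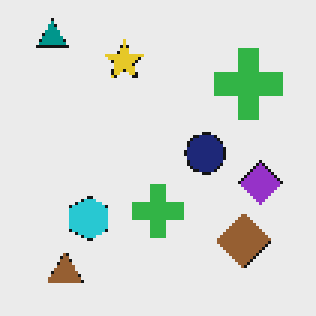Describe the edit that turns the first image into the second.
Lightly pixelated (a mild mosaic effect).

Shapes are reduced to large square blocks; fine edges and outlines are lost — a downscale-then-upscale (mosaic) effect.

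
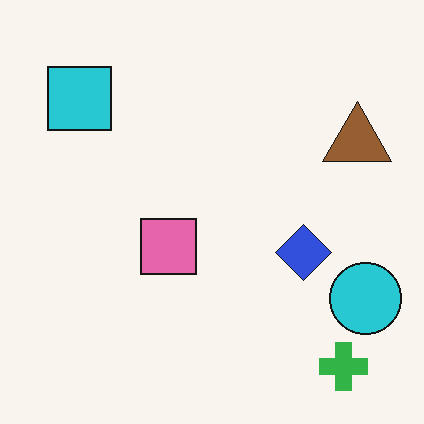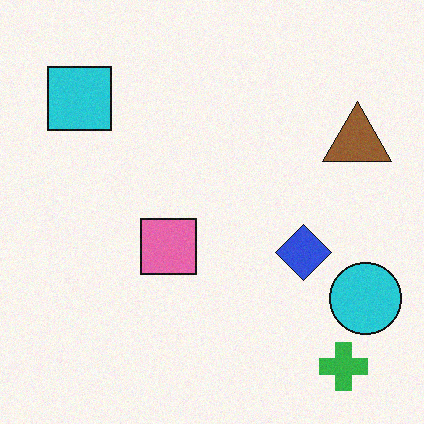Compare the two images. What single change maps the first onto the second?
It was degraded with a light layer of grain.

Random speckle covers the whole image, including the flat background.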